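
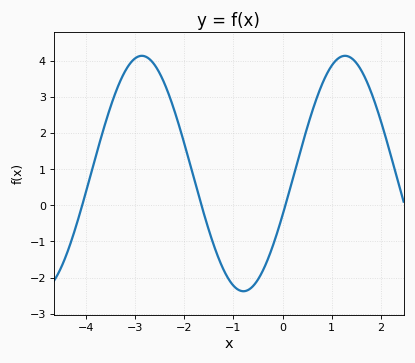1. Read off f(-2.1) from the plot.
2.18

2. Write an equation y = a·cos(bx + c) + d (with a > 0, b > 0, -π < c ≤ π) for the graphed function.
y = 3.26cos(1.52x - 1.93) + 0.88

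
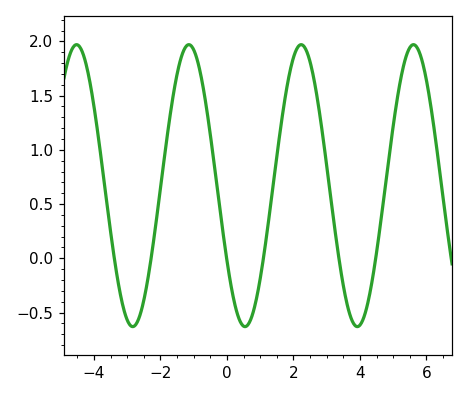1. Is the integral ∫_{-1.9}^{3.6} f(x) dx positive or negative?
positive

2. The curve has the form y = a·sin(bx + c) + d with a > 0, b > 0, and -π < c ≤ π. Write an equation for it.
y = 1.3sin(1.9x - 2.6) + 0.67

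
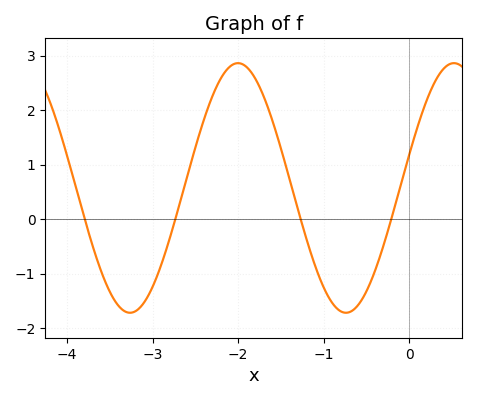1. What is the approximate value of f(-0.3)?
-0.481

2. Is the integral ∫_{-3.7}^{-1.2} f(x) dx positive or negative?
positive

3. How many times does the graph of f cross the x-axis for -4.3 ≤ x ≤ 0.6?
4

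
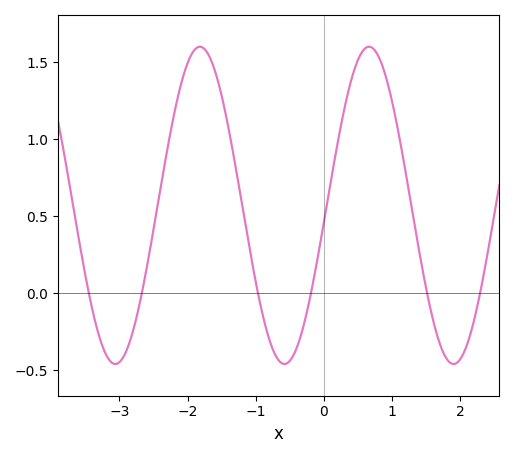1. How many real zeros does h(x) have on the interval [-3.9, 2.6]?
6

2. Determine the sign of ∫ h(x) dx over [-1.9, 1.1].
positive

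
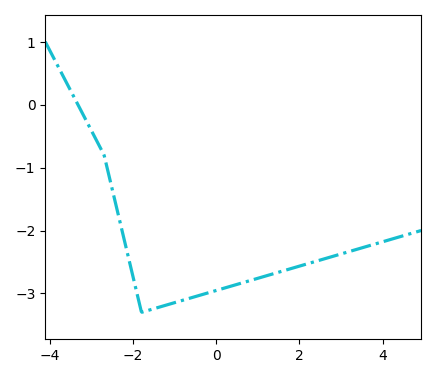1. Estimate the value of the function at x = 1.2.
-2.7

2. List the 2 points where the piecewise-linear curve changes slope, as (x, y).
(-2.7, -0.8); (-1.8, -3.3)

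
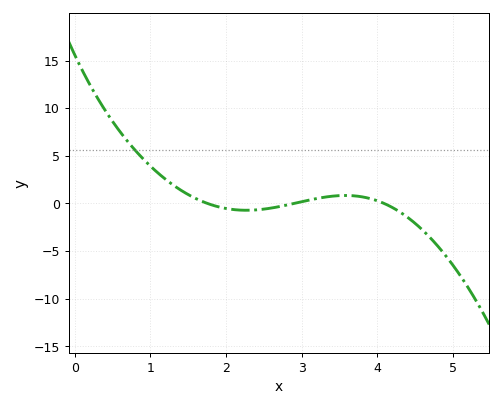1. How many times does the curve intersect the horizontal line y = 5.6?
1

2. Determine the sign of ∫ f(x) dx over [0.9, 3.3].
positive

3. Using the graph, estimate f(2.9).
0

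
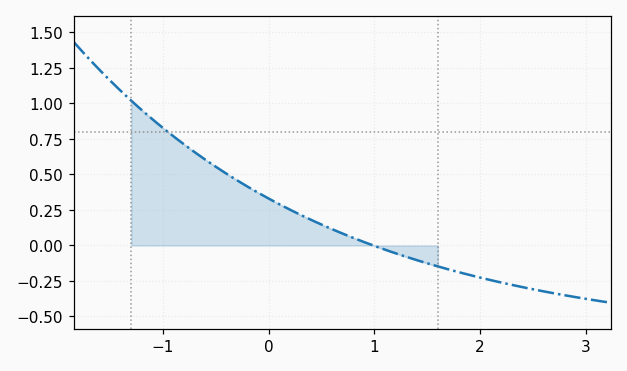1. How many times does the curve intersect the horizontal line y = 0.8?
1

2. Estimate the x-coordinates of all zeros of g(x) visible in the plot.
1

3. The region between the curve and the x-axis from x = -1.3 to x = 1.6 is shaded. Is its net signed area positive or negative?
positive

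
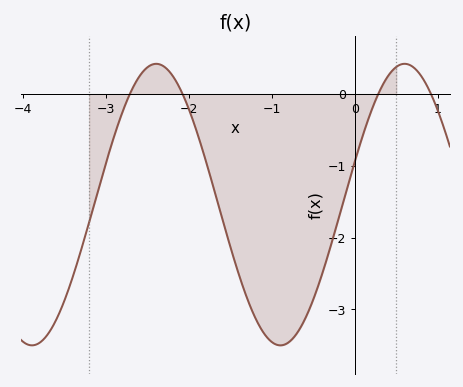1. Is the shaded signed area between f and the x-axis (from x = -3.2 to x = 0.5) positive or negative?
negative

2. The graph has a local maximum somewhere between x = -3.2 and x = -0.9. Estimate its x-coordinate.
-2.39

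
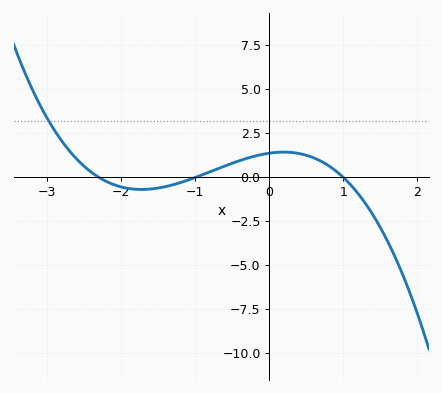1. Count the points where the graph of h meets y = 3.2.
1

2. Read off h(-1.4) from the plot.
-0.518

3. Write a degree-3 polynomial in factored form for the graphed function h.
y = -0.6(x + 2.3)(x + 1)(x - 1)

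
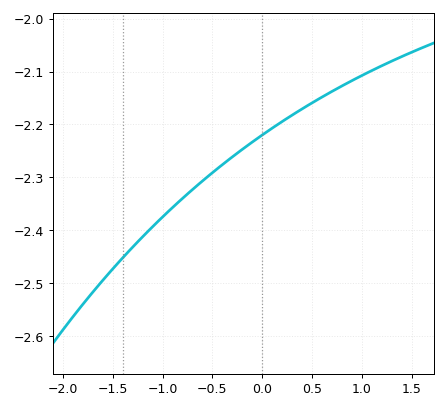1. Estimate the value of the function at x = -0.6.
-2.31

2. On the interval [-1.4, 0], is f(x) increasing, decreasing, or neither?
increasing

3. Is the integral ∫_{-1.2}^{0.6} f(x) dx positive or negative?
negative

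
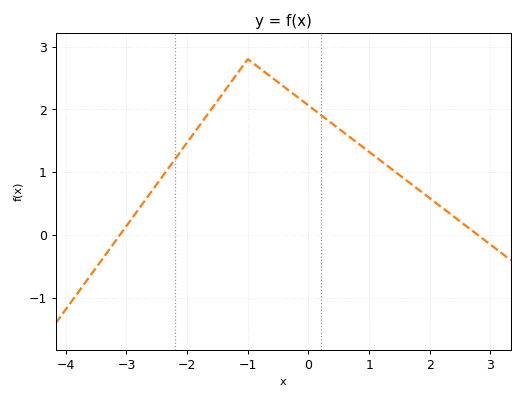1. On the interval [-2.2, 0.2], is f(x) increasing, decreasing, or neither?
neither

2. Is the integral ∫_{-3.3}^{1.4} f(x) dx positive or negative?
positive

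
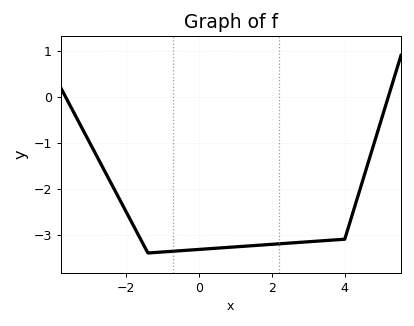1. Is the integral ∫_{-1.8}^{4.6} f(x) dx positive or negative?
negative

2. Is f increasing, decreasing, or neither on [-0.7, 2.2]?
increasing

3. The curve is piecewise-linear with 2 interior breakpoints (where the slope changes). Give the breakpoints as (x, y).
(-1.4, -3.4); (4, -3.1)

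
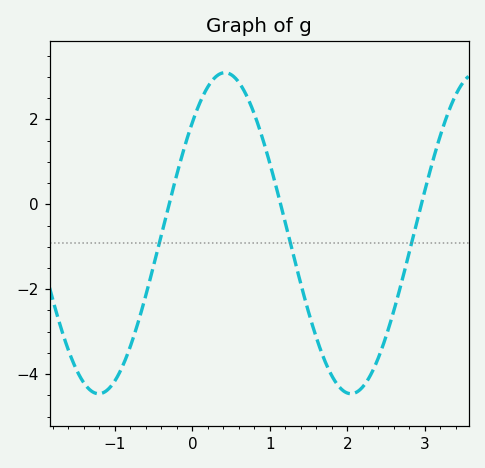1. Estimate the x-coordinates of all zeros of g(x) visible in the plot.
-0.3, 1.1, 3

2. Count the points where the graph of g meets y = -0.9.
3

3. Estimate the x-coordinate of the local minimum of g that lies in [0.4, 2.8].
2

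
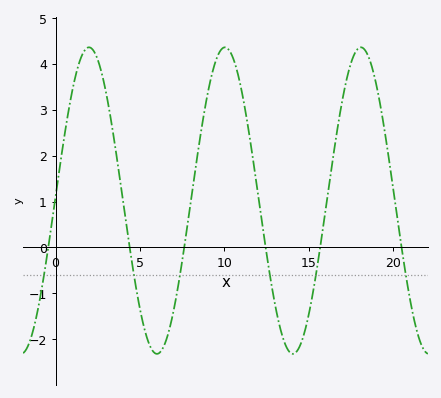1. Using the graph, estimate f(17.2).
3.6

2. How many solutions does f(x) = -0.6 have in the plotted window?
6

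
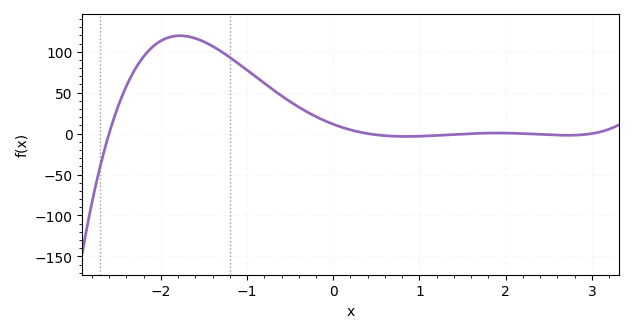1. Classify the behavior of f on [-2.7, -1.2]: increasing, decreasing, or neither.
neither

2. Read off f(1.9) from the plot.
0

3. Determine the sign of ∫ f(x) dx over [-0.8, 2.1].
positive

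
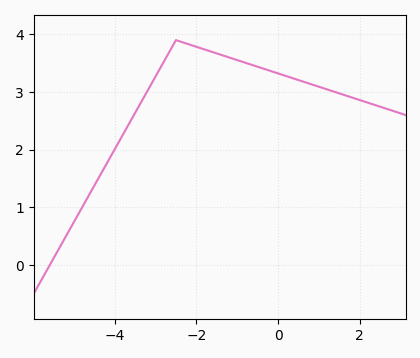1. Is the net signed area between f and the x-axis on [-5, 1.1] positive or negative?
positive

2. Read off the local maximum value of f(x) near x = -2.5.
3.9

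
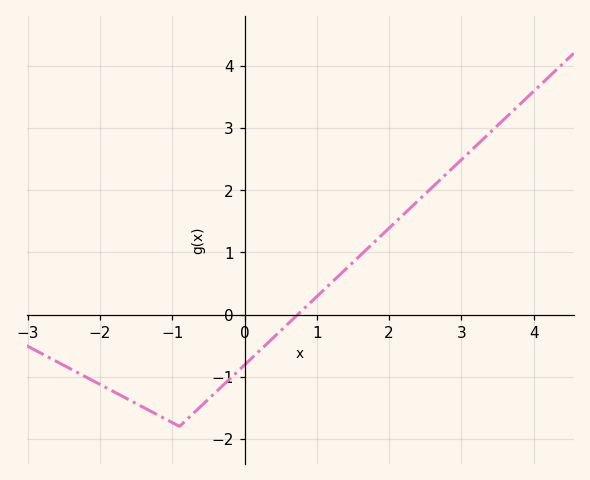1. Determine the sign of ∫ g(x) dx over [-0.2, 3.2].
positive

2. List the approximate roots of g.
0.8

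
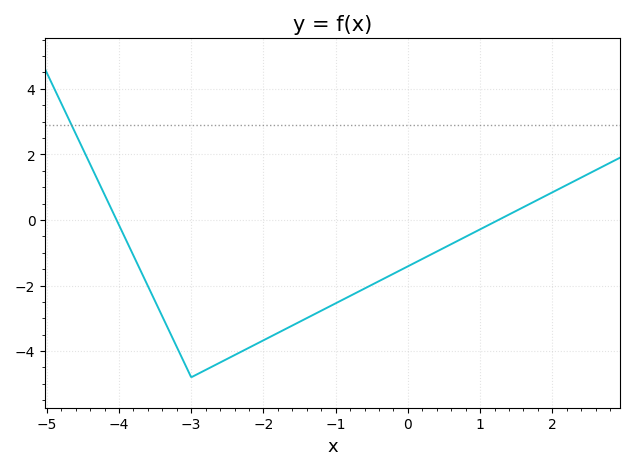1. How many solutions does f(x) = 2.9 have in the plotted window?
1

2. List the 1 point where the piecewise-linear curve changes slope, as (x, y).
(-3, -4.8)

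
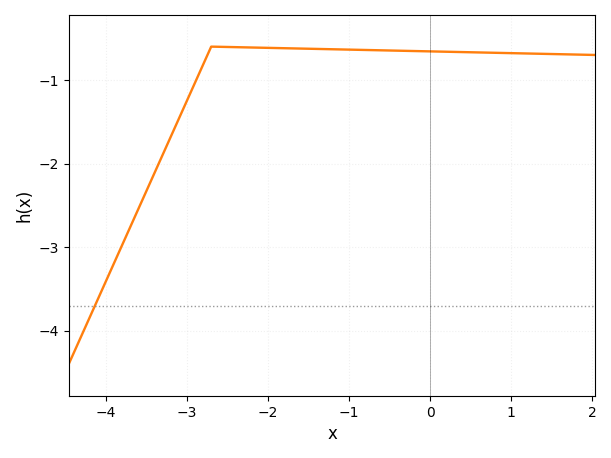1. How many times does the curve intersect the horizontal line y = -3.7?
1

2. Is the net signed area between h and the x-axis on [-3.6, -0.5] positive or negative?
negative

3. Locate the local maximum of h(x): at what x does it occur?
-2.7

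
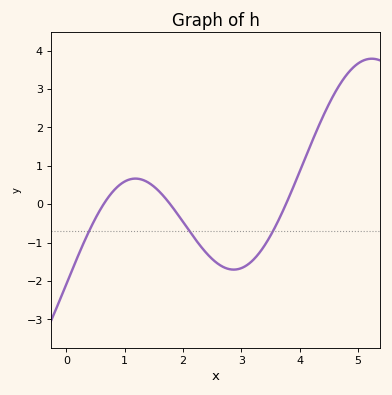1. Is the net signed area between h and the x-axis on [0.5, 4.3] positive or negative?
negative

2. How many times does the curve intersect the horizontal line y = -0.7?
3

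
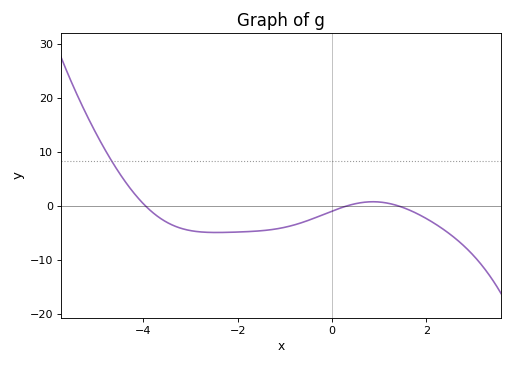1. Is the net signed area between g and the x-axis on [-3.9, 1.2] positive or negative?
negative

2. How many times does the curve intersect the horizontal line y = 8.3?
1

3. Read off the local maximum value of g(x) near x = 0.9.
1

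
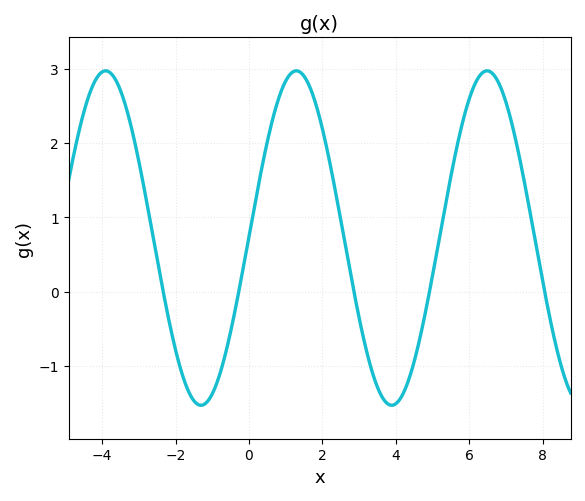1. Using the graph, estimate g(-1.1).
-1.5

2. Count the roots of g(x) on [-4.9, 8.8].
5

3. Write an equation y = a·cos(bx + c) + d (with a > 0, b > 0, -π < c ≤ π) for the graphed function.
y = 2.25cos(1.2x - 1.6) + 0.72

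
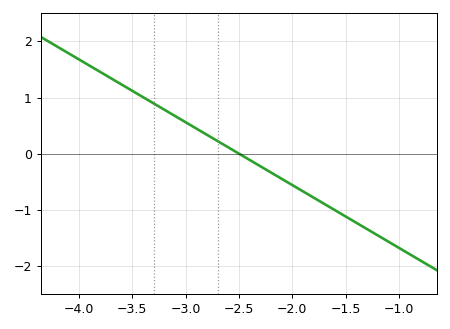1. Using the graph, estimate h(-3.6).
1.2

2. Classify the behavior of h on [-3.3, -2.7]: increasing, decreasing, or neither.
decreasing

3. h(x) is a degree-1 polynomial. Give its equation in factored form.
y = -1.12(x + 2.5)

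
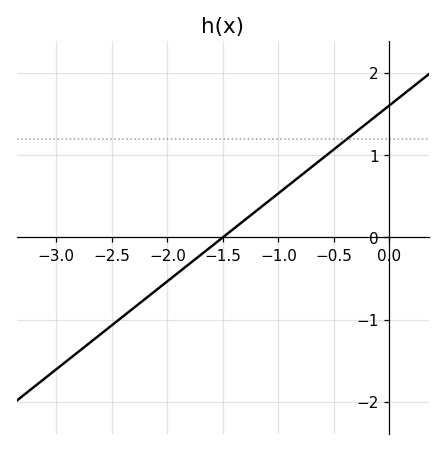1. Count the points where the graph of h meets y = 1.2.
1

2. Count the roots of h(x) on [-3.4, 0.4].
1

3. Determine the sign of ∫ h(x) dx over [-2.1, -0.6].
positive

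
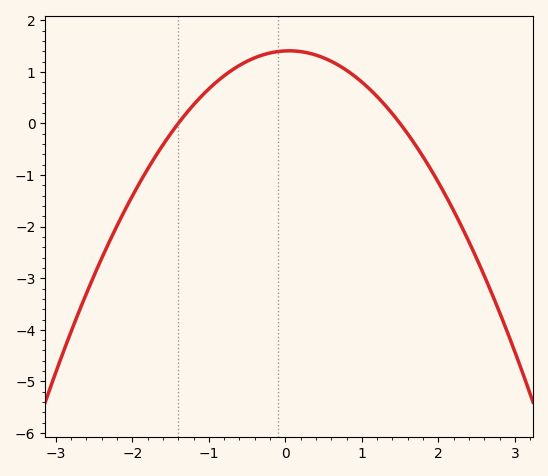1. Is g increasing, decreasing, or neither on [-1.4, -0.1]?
increasing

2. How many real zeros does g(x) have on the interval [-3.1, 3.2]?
2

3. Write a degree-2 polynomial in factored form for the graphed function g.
y = -0.67(x + 1.4)(x - 1.5)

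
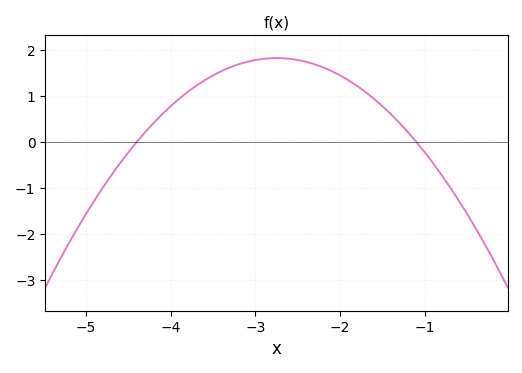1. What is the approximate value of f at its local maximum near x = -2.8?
1.82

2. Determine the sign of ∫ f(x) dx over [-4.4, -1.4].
positive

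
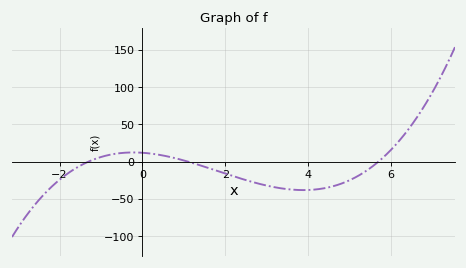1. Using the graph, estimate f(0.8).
5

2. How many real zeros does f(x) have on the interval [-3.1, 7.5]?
3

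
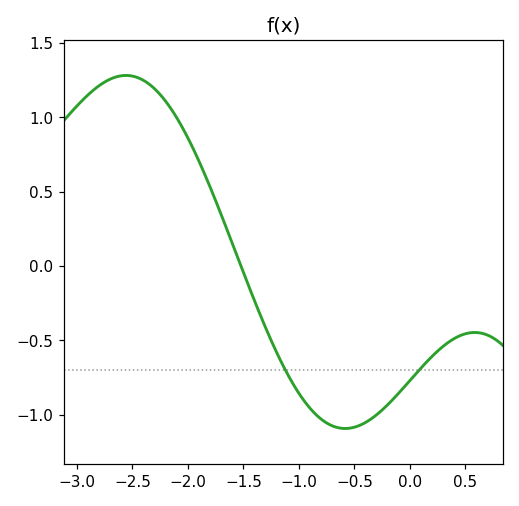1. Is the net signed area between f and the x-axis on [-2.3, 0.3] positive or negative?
negative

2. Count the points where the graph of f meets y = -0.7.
2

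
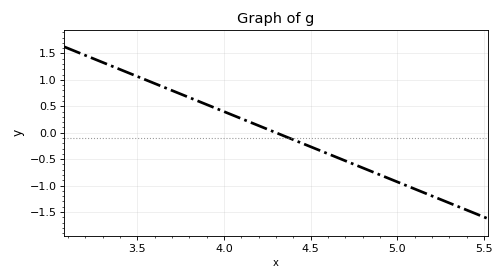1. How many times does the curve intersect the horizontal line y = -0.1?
1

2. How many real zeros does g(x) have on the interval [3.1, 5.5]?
1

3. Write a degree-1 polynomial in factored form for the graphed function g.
y = -1.33(x - 4.3)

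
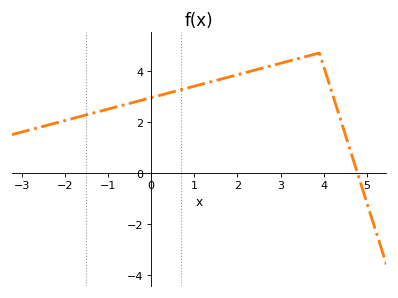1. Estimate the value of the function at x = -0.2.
2.8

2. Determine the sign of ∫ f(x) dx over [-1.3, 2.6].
positive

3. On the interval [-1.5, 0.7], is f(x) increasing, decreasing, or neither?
increasing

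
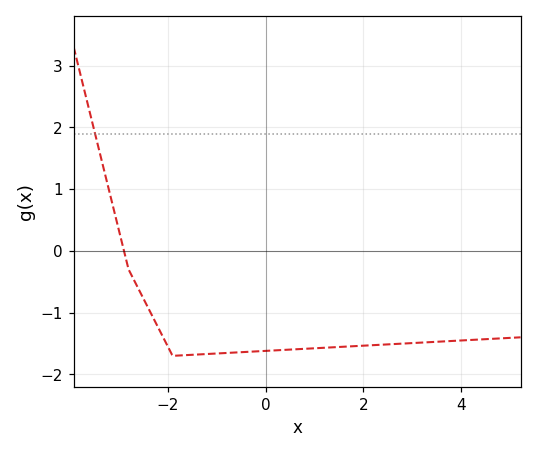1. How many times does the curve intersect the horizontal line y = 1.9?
1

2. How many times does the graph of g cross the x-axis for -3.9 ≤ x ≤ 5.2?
1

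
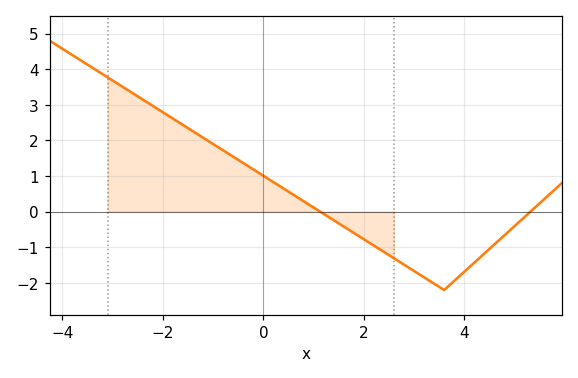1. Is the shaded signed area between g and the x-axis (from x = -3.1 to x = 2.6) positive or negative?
positive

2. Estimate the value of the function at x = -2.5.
3.24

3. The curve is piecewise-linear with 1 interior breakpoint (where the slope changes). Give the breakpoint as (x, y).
(3.6, -2.2)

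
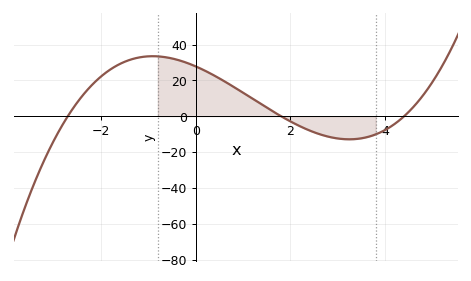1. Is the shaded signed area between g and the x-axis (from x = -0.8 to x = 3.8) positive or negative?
positive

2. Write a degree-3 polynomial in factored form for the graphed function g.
y = 1.3(x + 2.7)(x - 1.8)(x - 4.4)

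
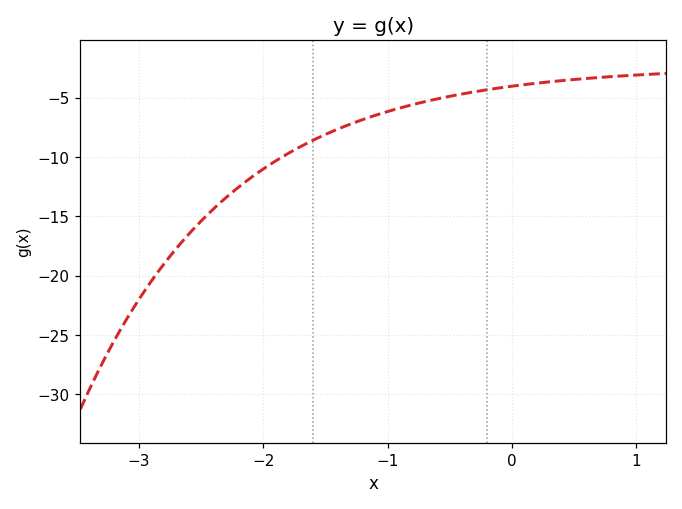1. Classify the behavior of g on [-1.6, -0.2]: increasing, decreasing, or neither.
increasing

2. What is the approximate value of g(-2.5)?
-15.4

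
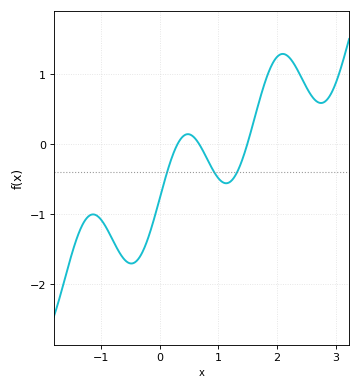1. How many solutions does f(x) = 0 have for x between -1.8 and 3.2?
3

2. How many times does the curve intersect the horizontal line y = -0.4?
3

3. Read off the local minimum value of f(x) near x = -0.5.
-1.71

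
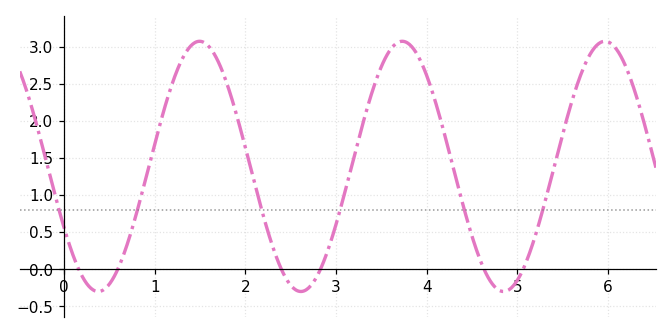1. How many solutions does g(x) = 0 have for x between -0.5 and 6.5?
6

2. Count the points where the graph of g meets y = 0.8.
6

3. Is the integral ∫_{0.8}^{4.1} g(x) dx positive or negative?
positive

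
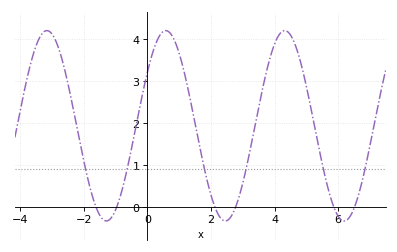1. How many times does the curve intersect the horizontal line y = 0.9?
6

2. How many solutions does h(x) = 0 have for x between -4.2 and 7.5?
6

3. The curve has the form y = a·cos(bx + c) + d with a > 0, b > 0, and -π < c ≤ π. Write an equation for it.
y = 2.27cos(1.68x - 0.972) + 1.94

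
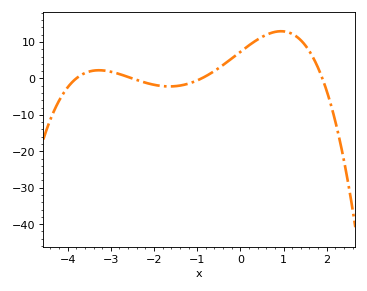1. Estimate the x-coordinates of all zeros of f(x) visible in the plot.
-3.8, -2.5, -0.9, 1.9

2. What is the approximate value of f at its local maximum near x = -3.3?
2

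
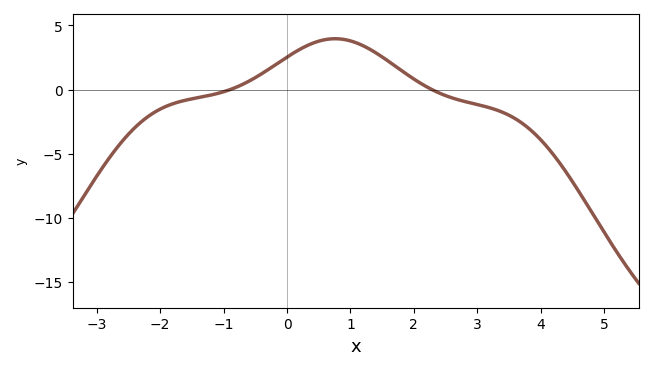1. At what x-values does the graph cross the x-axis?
-0.8, 2.2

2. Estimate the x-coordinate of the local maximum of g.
0.8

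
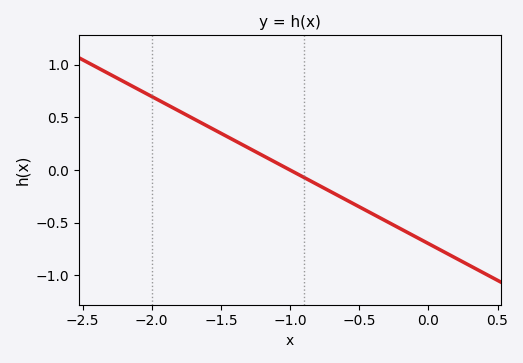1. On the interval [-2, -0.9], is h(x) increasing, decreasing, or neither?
decreasing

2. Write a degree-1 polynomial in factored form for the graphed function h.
y = -0.7(x + 1)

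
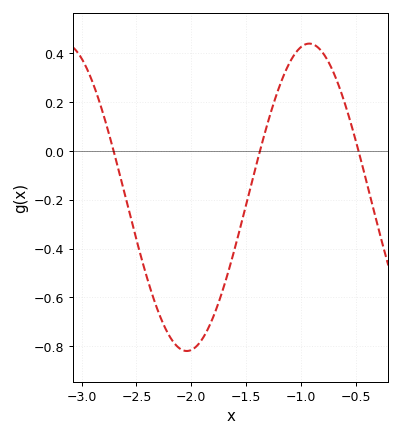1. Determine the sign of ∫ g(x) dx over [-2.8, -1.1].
negative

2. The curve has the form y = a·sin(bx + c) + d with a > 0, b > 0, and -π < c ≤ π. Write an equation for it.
y = 0.63sin(2.81x - 2.12) - 0.19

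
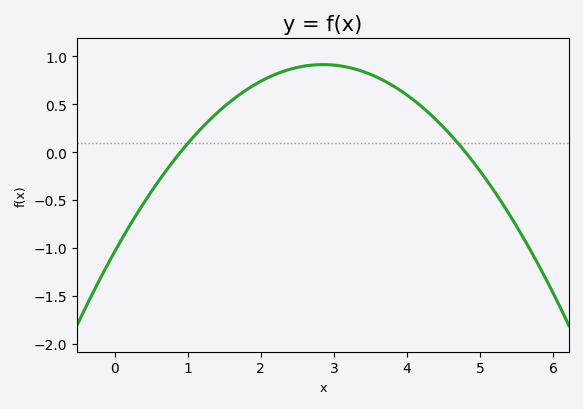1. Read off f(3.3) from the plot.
0.864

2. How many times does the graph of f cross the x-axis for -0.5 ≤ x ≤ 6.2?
2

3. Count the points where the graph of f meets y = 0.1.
2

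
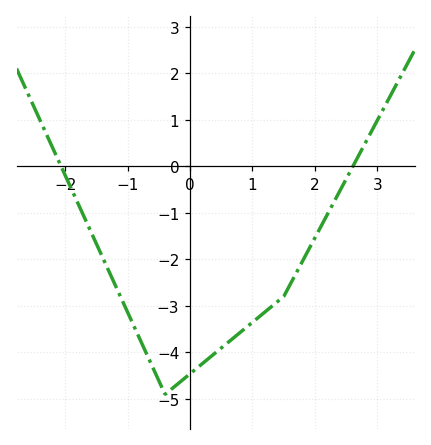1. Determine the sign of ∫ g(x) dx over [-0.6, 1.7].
negative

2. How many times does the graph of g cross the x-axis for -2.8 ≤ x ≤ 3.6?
2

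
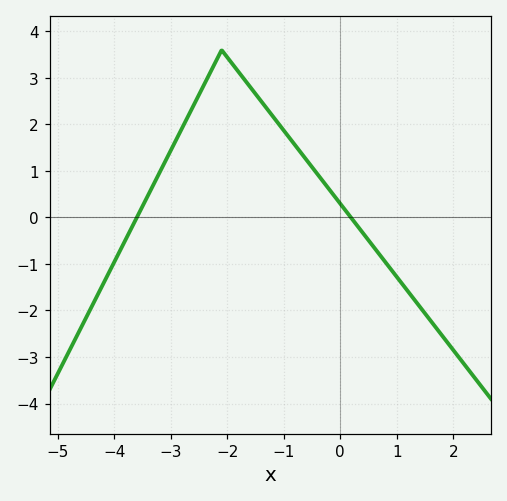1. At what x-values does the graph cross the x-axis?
-3.6, 0.2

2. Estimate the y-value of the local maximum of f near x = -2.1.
3.6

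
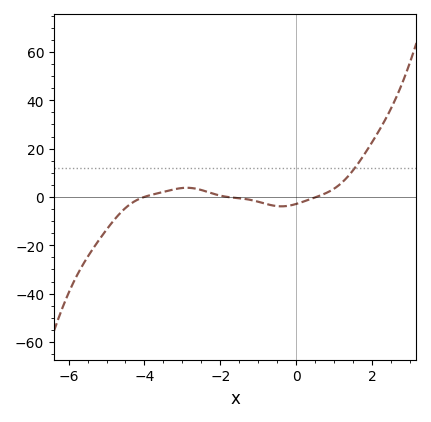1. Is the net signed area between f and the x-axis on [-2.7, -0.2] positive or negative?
negative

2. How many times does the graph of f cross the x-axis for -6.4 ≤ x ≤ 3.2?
3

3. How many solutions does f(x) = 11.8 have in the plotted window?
1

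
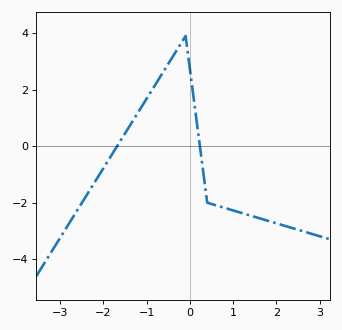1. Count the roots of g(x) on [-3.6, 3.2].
2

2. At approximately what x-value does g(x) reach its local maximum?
-0.101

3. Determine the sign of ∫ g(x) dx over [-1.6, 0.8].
positive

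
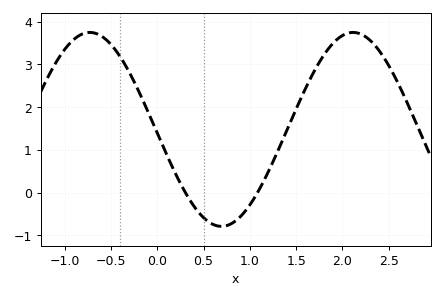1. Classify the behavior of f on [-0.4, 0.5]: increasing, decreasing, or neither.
decreasing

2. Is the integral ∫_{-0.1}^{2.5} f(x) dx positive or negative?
positive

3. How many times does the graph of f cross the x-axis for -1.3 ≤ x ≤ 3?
2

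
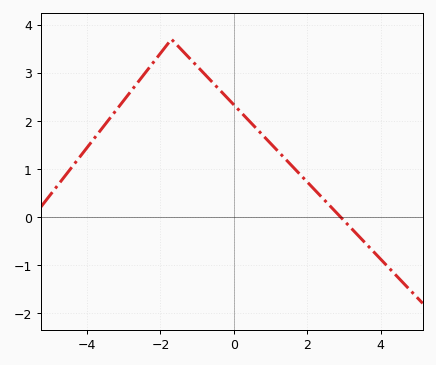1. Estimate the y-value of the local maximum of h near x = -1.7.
3.7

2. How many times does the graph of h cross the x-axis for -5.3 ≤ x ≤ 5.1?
1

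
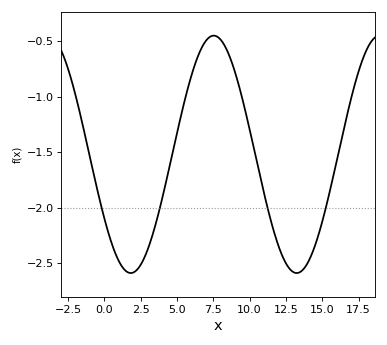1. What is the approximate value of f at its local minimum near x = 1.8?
-2.6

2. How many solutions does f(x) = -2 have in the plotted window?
4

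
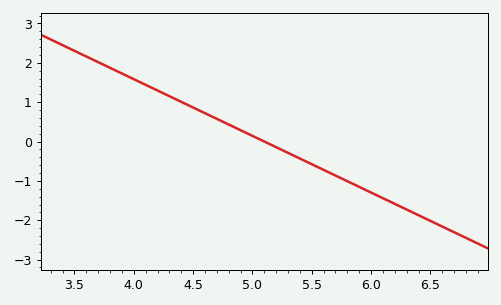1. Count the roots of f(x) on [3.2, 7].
1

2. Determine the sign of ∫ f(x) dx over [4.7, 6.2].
negative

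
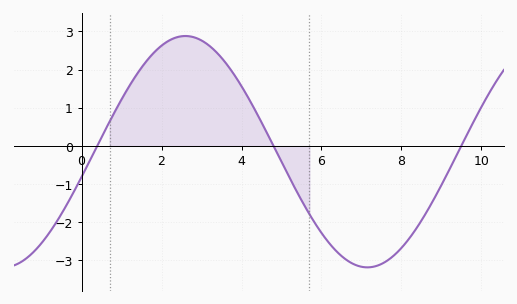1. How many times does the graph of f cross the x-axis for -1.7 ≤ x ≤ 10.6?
3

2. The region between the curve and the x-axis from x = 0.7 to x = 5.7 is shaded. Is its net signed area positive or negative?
positive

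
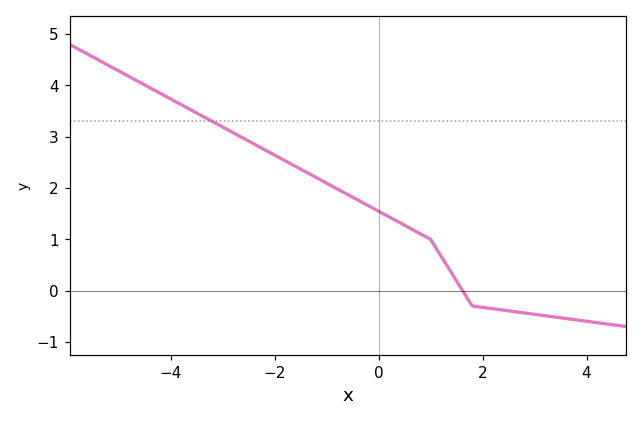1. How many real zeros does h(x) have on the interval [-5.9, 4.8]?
1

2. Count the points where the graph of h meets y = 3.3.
1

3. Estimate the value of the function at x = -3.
3.19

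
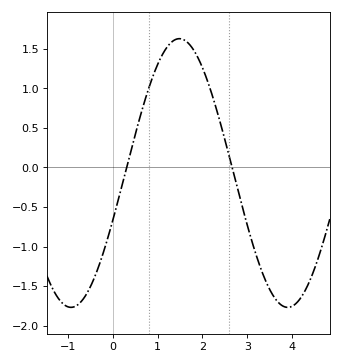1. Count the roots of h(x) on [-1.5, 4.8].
2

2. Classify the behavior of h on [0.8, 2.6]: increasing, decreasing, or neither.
neither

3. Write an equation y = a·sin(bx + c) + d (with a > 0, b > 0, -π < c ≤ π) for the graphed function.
y = 1.7sin(1.3x - 0.36) - 0.07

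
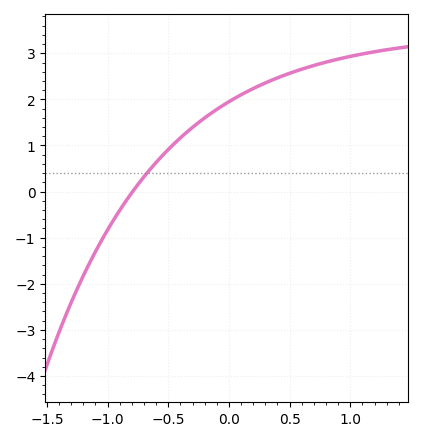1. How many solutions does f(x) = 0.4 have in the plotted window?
1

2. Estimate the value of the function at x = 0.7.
2.74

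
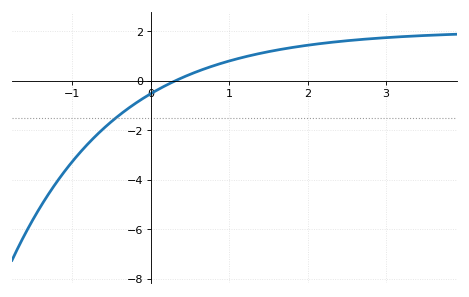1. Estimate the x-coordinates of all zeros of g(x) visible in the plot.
0.3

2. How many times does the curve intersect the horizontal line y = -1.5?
1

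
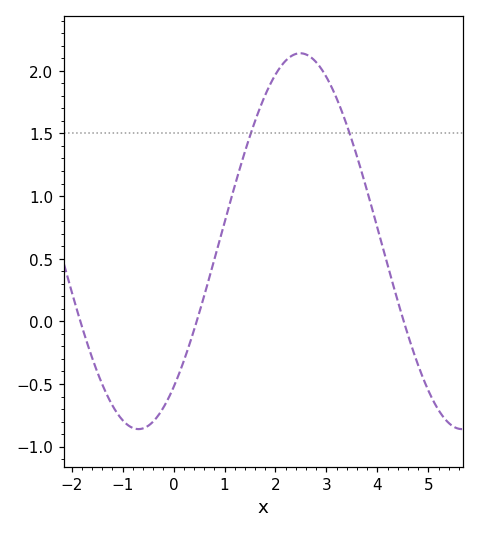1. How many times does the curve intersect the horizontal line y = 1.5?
2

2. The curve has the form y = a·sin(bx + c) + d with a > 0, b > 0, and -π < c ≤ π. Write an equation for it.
y = 1.5sin(0.99x - 0.89) + 0.64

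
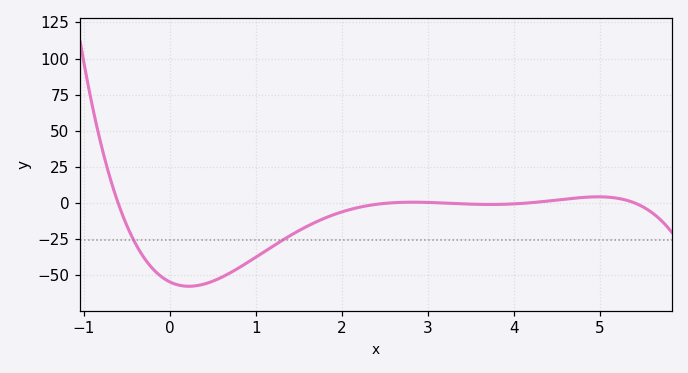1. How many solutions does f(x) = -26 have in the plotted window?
2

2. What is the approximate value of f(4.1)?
0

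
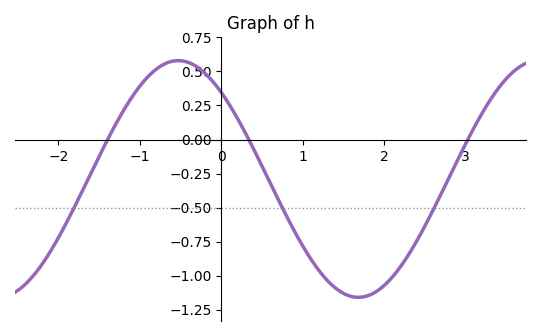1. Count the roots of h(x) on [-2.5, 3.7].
3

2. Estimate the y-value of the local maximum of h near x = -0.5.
0.58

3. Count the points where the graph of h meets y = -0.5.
3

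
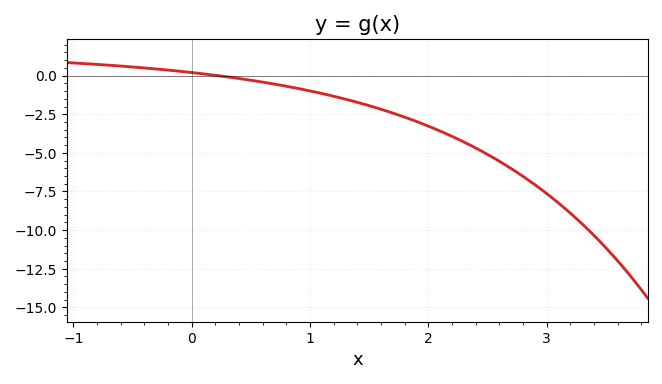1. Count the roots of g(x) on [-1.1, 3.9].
1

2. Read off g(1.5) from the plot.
-1.95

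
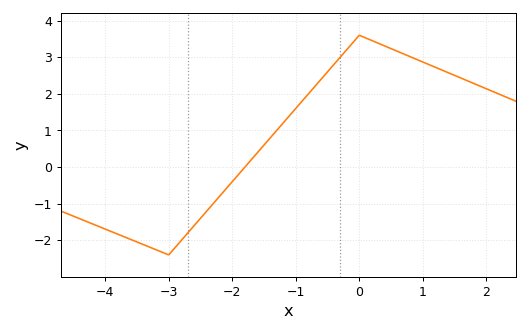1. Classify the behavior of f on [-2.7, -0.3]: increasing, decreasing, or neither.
increasing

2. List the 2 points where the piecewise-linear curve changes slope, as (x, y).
(-3, -2.4); (0, 3.6)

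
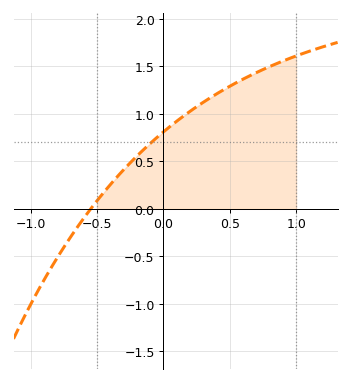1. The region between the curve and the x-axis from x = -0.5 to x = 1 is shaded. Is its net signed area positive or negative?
positive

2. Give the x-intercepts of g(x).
-0.547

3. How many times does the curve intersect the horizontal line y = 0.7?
1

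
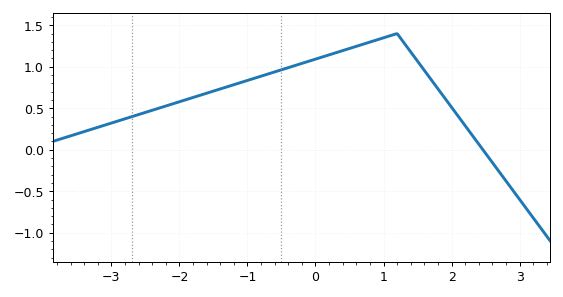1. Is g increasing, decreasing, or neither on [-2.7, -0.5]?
increasing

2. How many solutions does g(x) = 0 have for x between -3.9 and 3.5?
1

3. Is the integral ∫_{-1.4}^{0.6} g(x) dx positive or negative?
positive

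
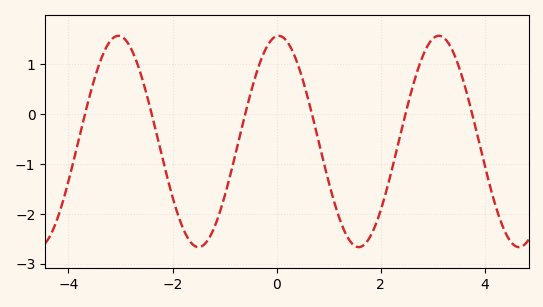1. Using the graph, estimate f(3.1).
1.57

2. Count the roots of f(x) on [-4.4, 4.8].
6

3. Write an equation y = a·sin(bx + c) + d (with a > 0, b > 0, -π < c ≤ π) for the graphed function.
y = 2.12sin(2.04x + 1.49) - 0.55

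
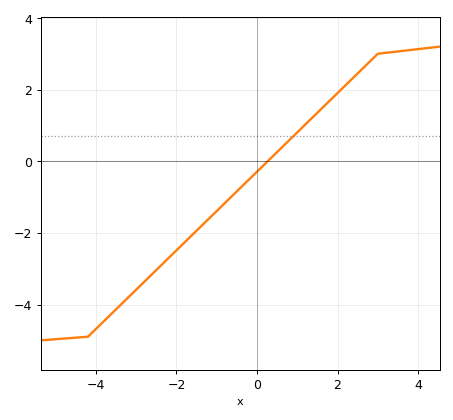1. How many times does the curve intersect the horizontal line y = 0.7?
1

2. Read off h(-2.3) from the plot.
-2.8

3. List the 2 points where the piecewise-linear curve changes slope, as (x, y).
(-4.2, -4.9); (3, 3)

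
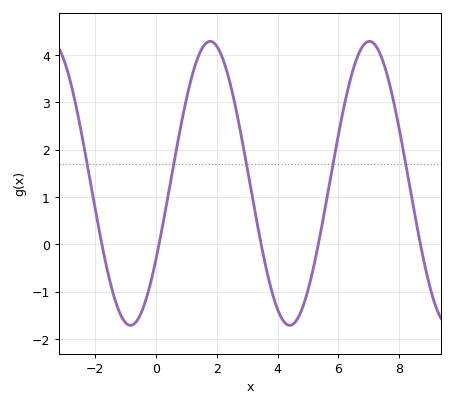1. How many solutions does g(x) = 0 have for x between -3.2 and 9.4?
5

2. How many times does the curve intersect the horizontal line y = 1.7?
5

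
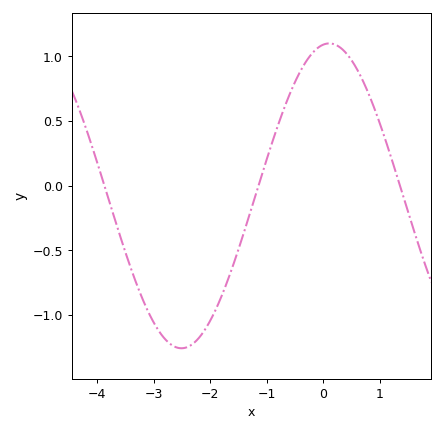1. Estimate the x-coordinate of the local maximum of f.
0.109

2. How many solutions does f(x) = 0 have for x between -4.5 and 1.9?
3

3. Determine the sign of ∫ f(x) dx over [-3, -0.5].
negative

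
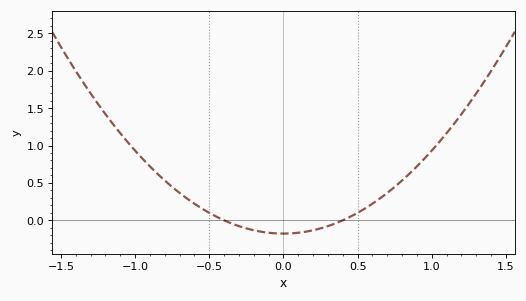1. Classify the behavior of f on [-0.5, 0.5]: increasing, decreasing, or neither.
neither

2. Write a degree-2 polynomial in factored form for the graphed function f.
y = 1.11(x + 0.4)(x - 0.4)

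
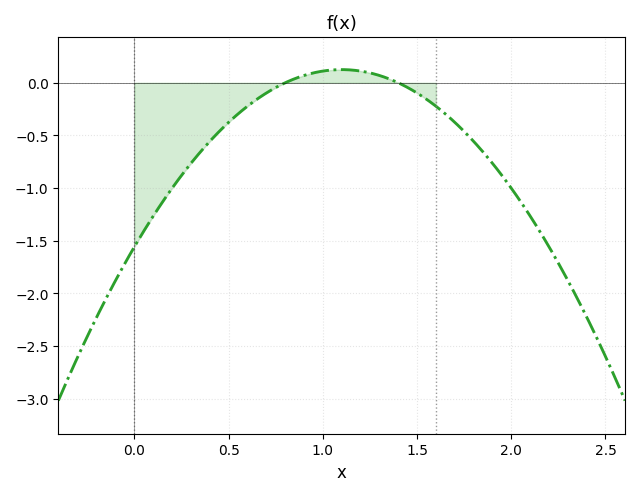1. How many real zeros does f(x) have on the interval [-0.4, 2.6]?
2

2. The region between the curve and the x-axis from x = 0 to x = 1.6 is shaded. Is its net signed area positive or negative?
negative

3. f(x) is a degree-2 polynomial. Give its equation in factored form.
y = -1.39(x - 0.8)(x - 1.4)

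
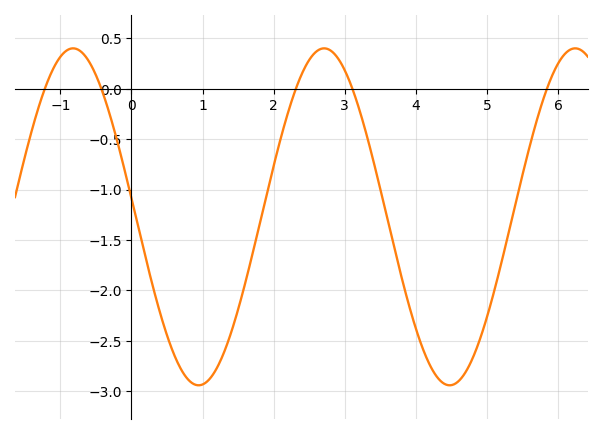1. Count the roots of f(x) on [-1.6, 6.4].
5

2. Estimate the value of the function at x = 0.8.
-2.9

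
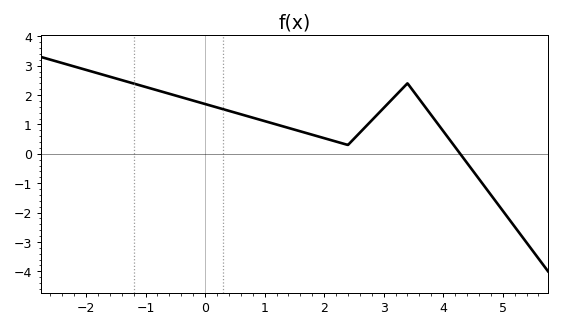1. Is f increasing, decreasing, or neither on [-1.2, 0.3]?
decreasing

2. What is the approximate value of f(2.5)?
0.5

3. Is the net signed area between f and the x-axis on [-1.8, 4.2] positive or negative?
positive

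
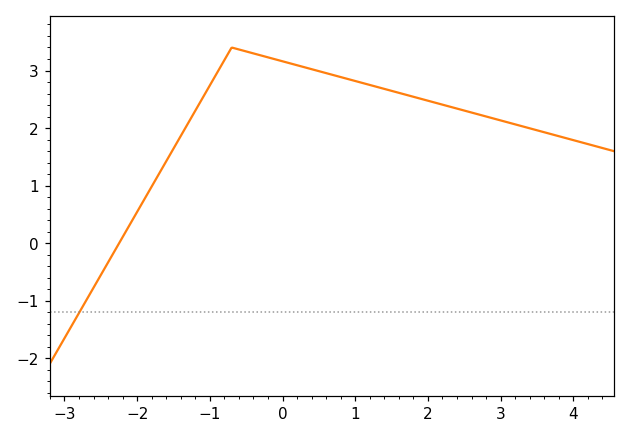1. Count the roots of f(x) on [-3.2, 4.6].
1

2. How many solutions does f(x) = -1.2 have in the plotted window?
1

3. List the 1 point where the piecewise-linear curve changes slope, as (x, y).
(-0.7, 3.4)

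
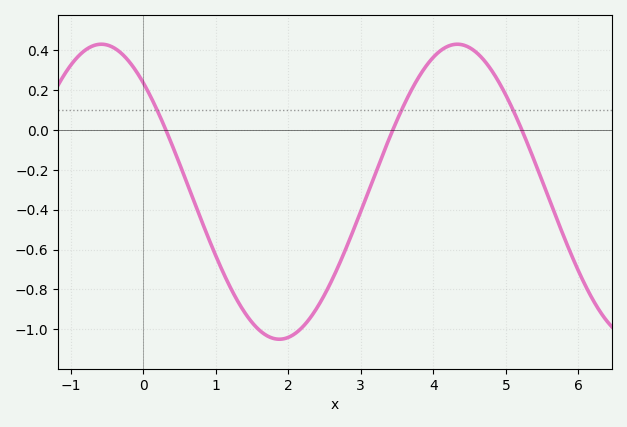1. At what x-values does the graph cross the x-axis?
0.4, 3.4, 5.2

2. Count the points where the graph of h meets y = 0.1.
3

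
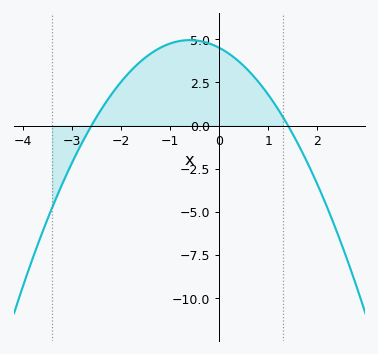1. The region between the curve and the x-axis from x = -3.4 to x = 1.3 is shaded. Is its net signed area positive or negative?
positive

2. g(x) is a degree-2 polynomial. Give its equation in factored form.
y = -1.24(x + 2.6)(x - 1.4)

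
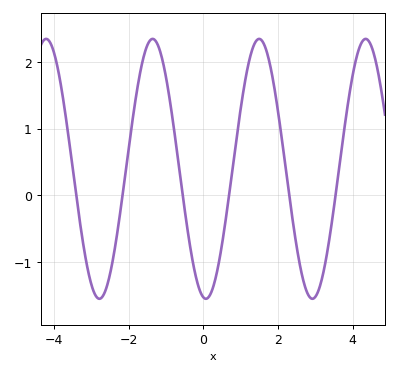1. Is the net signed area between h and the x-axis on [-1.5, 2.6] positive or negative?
positive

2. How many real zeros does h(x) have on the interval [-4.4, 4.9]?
6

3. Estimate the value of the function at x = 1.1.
1.67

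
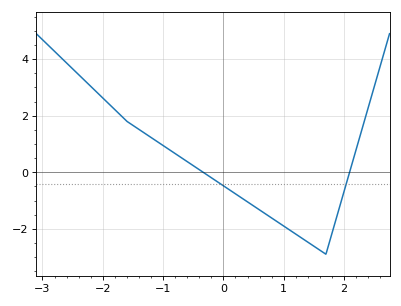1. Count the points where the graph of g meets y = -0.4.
2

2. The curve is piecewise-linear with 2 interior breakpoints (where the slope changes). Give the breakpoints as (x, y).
(-1.6, 1.8); (1.7, -2.9)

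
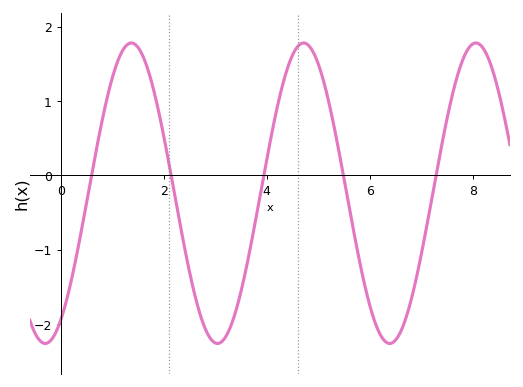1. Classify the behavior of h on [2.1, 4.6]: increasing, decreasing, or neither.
neither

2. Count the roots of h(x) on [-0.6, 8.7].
5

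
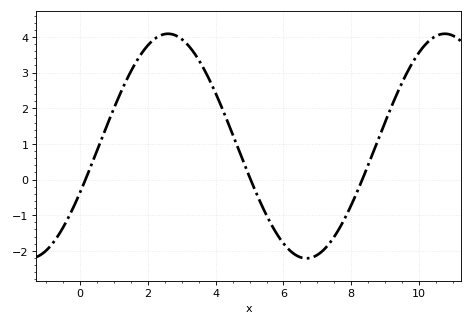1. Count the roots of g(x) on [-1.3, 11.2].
3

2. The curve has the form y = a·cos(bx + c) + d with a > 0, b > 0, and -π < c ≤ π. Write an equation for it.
y = 3.15cos(0.77x - 2) + 0.94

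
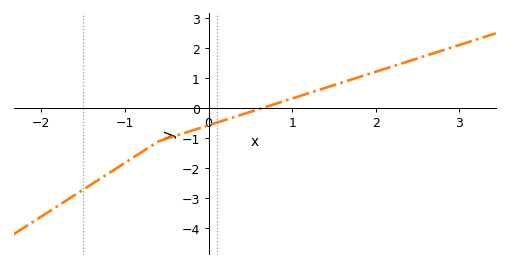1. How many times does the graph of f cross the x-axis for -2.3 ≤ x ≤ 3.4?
1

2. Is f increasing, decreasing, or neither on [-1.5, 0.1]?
increasing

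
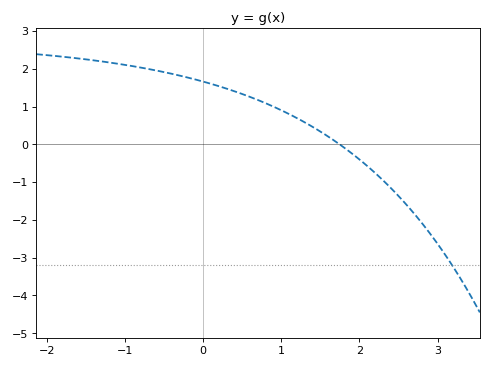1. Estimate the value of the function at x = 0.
1.66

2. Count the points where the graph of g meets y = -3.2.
1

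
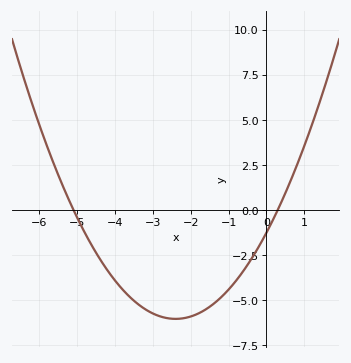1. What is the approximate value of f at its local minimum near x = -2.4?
-6.05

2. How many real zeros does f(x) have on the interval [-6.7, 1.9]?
2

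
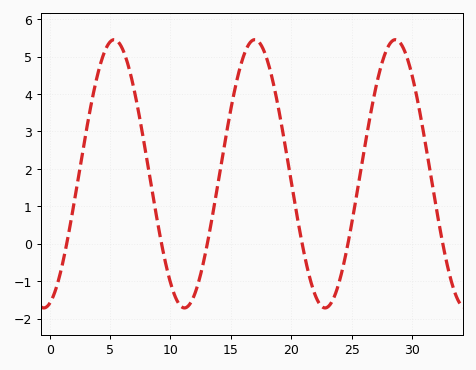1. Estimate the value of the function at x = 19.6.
2.41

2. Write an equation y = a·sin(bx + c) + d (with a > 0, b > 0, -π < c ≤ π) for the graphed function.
y = 3.58sin(0.54x - 1.31) + 1.87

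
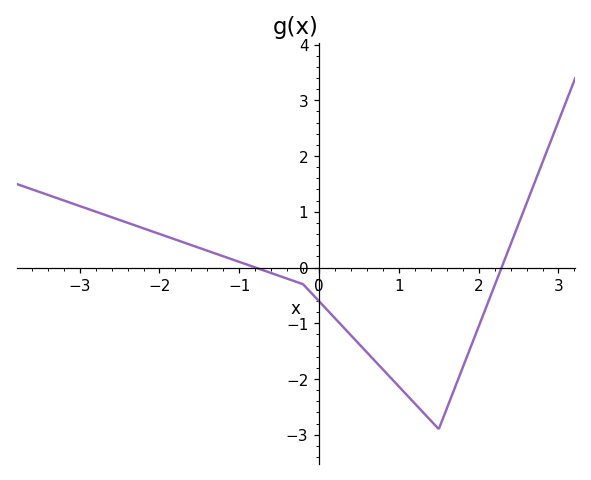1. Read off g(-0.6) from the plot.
-0.1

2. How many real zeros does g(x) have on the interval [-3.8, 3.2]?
2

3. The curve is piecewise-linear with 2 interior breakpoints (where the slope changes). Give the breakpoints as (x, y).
(-0.2, -0.3); (1.5, -2.9)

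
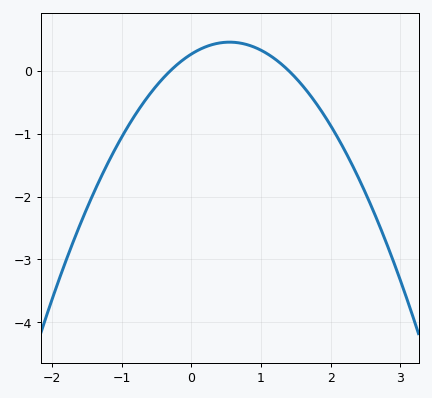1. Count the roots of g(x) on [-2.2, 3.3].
2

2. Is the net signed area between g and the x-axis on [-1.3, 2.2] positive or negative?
negative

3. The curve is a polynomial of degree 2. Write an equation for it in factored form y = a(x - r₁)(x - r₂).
y = -0.63(x + 0.3)(x - 1.4)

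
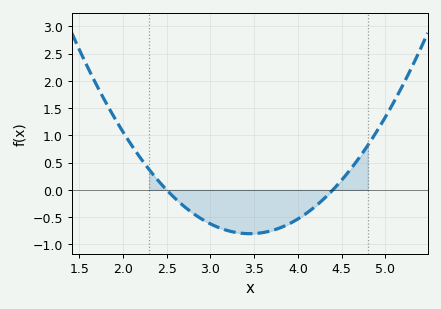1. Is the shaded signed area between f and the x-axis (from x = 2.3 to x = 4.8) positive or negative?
negative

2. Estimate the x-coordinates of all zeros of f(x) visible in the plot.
2.5, 4.4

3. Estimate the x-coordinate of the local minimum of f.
3.4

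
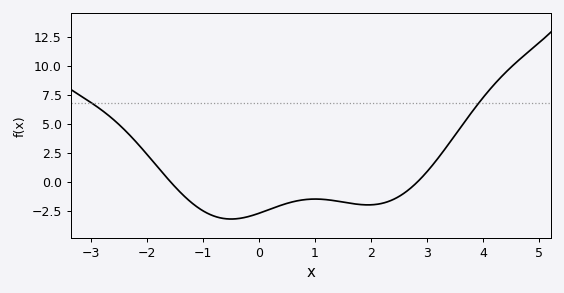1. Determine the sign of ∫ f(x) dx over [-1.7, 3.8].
negative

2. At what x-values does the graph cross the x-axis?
-1.58, 2.84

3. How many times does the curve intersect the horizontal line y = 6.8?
2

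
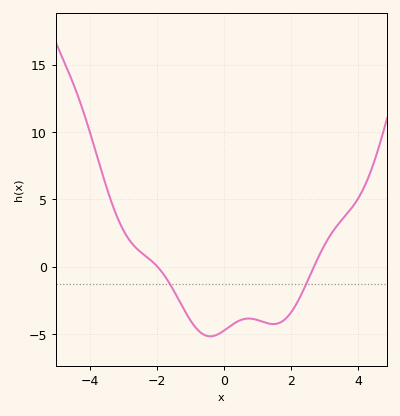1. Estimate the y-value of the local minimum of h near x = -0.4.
-5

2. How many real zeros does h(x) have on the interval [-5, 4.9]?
2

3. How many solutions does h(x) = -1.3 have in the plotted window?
2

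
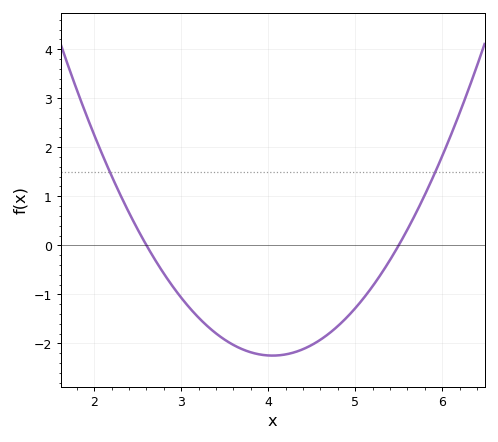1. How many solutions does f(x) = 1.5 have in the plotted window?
2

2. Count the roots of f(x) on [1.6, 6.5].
2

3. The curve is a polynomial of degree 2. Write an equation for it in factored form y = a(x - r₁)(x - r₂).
y = 1.07(x - 2.6)(x - 5.5)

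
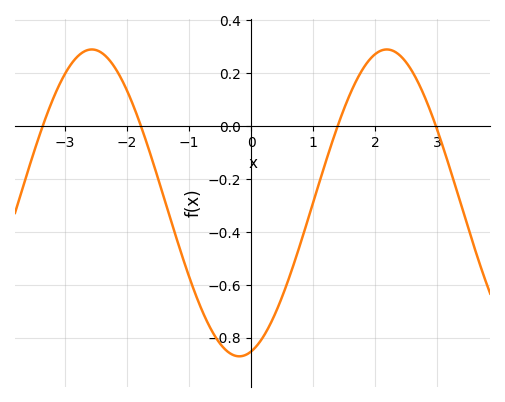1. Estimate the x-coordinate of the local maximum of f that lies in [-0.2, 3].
2.19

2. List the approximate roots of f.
-3.36, -1.78, 1.4, 2.98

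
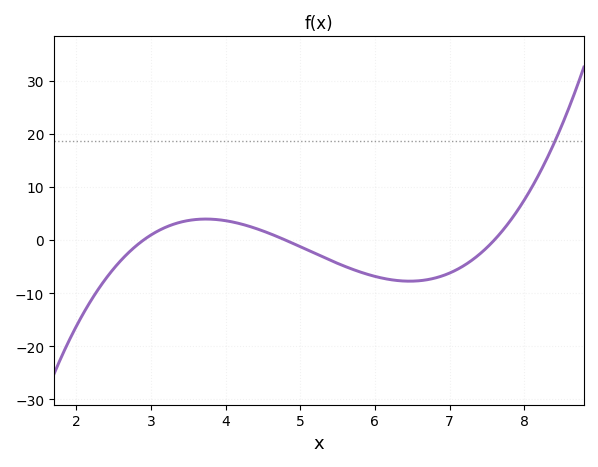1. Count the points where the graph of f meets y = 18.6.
1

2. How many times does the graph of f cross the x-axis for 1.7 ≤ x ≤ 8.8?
3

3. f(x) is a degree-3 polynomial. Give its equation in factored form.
y = 1.15(x - 2.9)(x - 4.8)(x - 7.6)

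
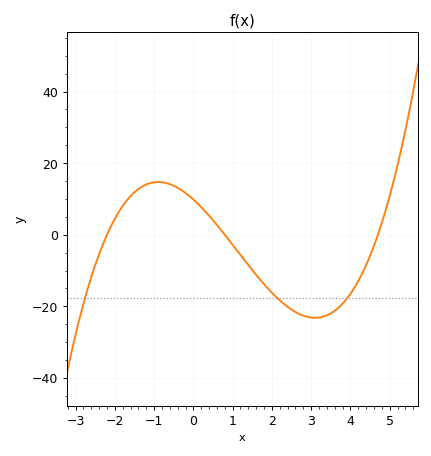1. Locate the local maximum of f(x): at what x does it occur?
-0.8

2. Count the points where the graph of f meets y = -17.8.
3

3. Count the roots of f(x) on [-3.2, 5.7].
3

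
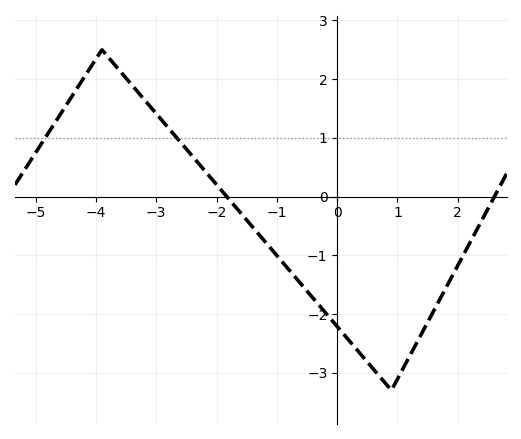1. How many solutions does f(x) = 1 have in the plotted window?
2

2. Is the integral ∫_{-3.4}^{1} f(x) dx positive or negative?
negative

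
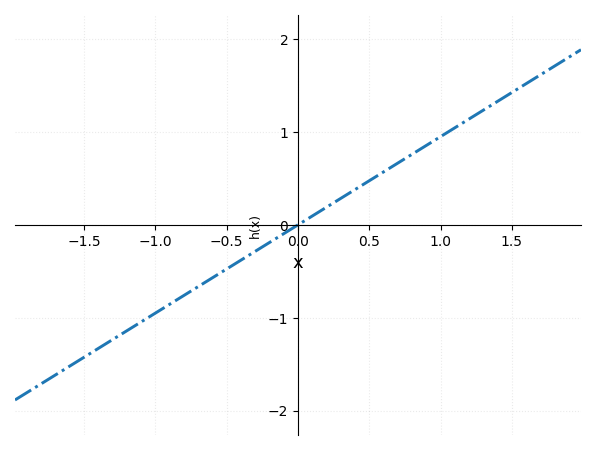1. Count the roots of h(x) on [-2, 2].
1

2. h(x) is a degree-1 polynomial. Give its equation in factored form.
y = 0.95(x - 0)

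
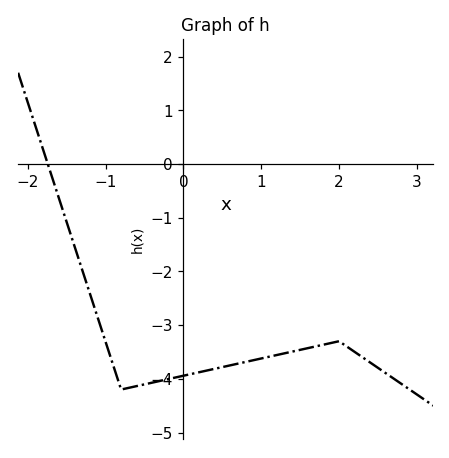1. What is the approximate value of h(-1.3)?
-2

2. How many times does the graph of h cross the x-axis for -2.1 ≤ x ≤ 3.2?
1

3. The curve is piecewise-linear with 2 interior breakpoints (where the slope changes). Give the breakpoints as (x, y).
(-0.8, -4.2); (2, -3.3)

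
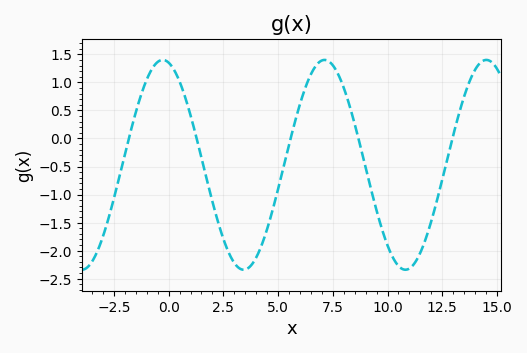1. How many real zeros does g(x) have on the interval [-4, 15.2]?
5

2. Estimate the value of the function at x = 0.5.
1.01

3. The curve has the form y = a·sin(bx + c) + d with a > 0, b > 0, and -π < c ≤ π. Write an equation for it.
y = 1.87sin(0.85x + 1.8) - 0.47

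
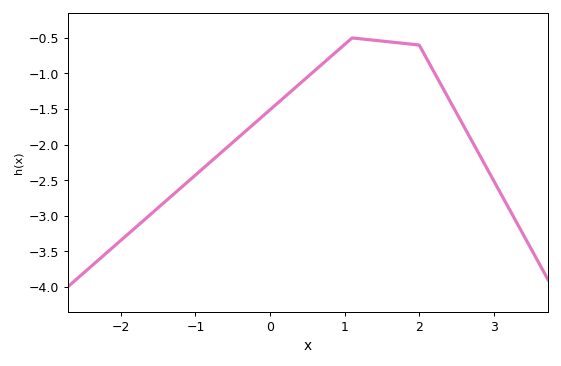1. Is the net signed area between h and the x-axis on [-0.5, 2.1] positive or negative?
negative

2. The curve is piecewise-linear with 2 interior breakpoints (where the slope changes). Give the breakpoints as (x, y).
(1.1, -0.5); (2, -0.6)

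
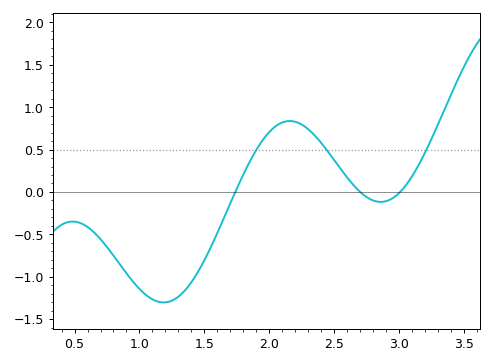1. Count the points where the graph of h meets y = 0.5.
3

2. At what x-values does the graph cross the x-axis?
1.75, 2.7, 3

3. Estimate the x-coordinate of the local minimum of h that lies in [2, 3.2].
2.85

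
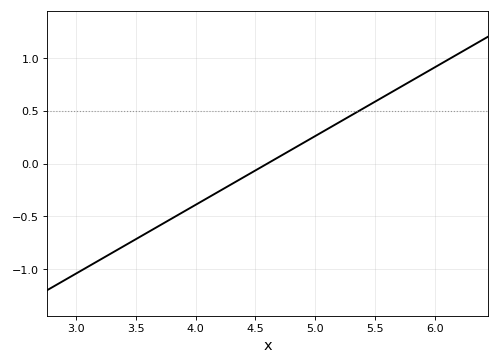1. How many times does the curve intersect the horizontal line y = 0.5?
1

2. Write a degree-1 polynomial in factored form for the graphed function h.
y = 0.65(x - 4.6)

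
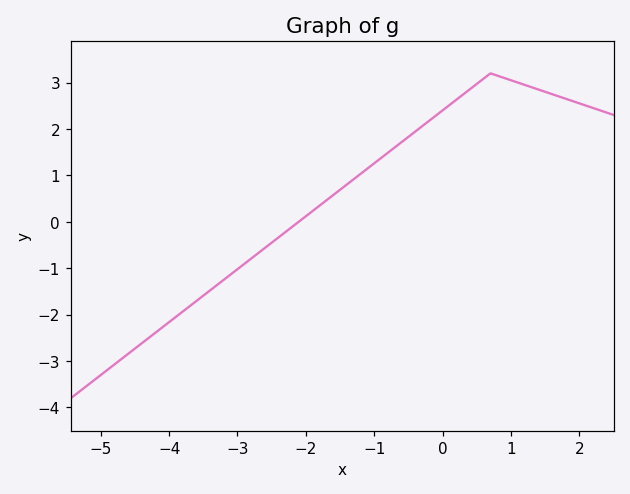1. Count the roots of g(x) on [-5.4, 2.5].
1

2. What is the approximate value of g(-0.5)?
1.83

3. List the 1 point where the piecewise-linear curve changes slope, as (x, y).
(0.7, 3.2)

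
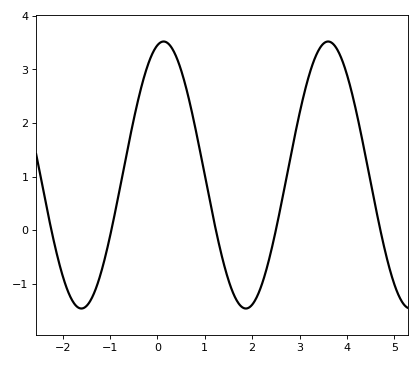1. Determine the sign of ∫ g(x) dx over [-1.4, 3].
positive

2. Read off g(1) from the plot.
1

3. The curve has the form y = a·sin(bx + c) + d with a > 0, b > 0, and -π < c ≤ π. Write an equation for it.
y = 2.49sin(1.8x + 1.3) + 1.03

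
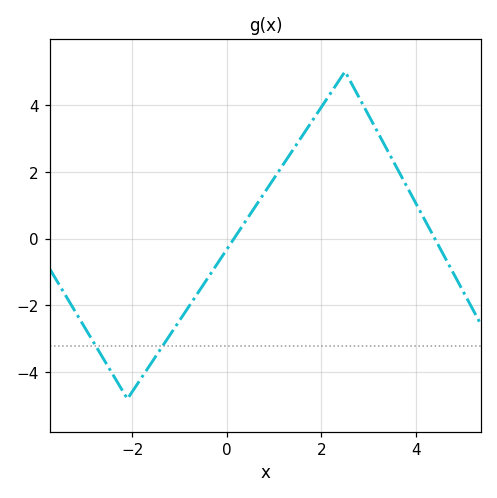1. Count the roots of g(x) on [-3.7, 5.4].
2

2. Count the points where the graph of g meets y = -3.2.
2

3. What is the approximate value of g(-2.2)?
-4.6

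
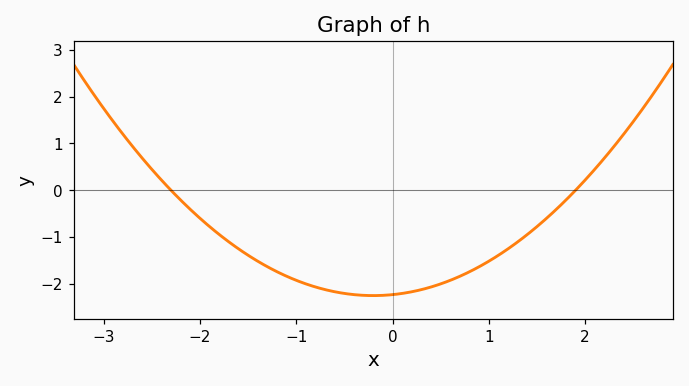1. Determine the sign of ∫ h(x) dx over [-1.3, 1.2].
negative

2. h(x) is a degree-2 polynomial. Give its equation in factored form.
y = 0.51(x + 2.3)(x - 1.9)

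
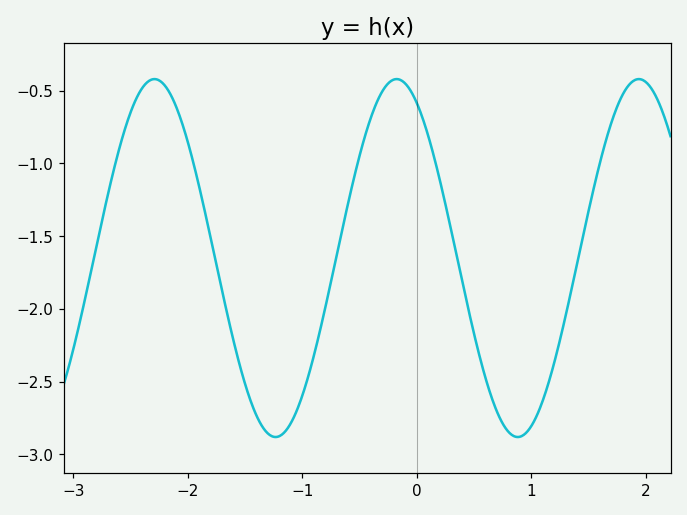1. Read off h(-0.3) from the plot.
-0.504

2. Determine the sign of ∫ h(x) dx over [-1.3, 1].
negative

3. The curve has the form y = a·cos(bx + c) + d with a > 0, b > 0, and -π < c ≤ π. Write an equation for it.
y = 1.23cos(2.97x + 0.52) - 1.65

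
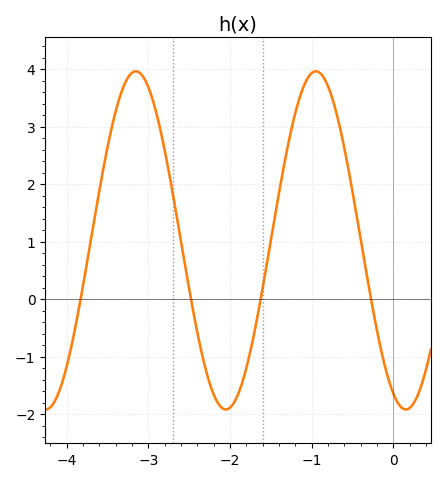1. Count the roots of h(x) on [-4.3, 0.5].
4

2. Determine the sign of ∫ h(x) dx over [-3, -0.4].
positive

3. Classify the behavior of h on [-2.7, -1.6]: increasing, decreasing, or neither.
neither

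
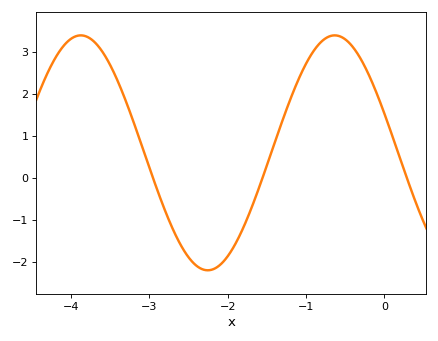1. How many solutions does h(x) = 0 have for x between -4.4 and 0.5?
3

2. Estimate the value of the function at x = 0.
1.5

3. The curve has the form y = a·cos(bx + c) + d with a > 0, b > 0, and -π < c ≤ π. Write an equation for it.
y = 2.79cos(1.9x + 1.2) + 0.6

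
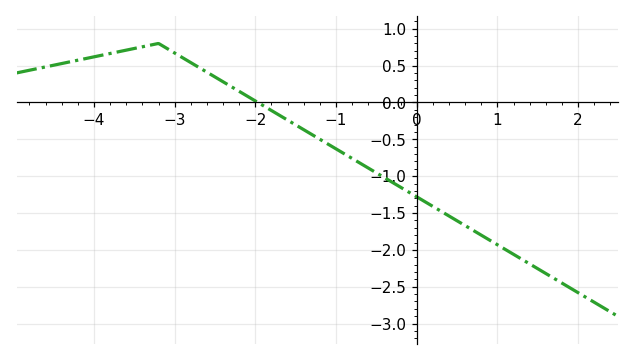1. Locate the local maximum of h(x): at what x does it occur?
-3.2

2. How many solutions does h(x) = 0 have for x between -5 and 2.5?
1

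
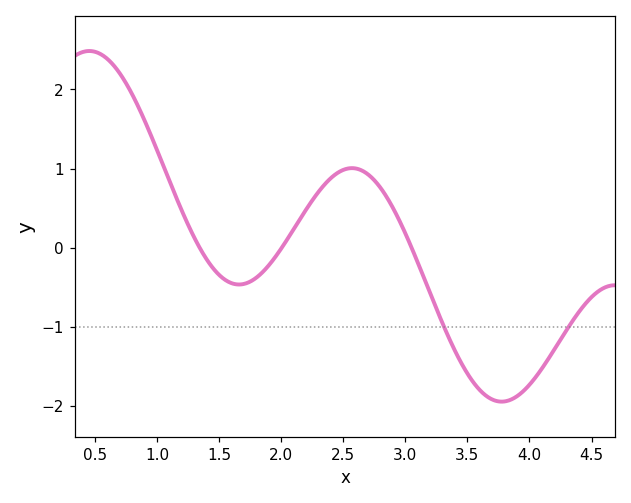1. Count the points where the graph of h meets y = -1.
2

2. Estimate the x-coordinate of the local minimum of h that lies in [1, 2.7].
1.66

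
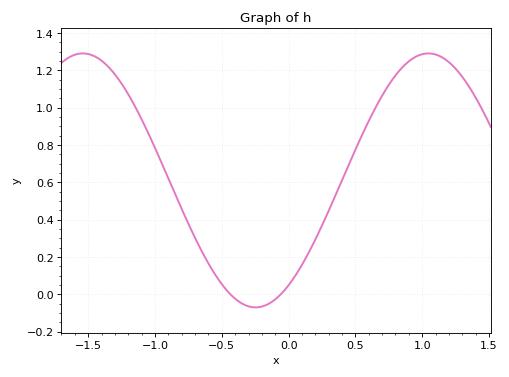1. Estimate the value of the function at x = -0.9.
0.62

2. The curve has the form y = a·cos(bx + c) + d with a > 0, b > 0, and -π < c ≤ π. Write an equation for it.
y = 0.68cos(2.4x - 2.5) + 0.61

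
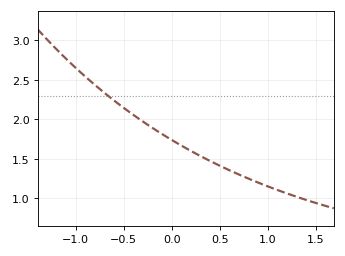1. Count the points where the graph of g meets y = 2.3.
1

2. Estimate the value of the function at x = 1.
1.15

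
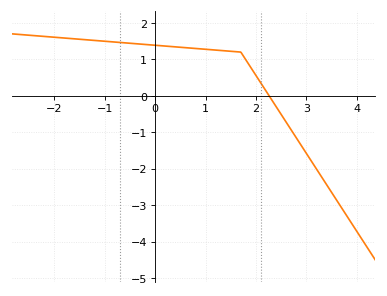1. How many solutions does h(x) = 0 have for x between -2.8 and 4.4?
1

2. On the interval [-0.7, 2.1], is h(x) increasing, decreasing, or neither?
decreasing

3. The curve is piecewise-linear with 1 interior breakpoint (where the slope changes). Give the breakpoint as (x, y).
(1.7, 1.2)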